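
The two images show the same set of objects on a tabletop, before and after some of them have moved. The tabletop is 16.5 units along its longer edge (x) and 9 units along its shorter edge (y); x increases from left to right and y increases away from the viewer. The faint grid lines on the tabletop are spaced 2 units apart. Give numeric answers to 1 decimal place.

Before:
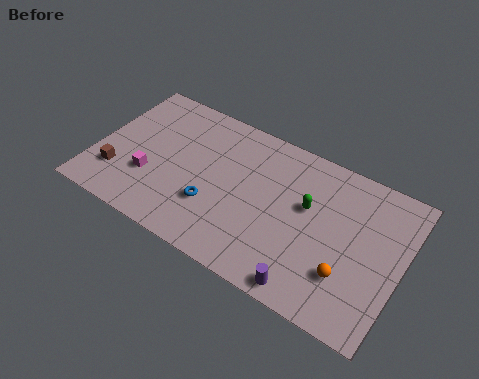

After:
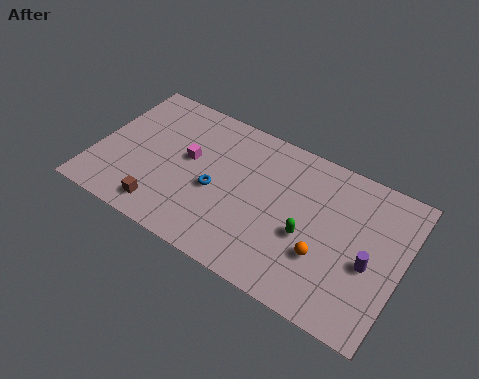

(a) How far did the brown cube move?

2.9

From (1.4, 2.4) to (4.1, 1.4), the brown cube covered √(2.7² + 1.0²) ≈ 2.9 units.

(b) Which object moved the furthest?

the purple cylinder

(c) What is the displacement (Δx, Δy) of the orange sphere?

(-1.3, 0.4)

From the two frames, the orange sphere sits at roughly (13.9, 2.6) before and (12.6, 3.0) after.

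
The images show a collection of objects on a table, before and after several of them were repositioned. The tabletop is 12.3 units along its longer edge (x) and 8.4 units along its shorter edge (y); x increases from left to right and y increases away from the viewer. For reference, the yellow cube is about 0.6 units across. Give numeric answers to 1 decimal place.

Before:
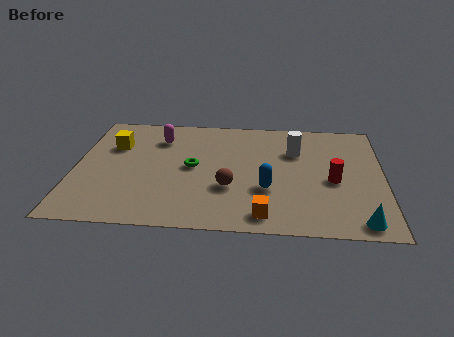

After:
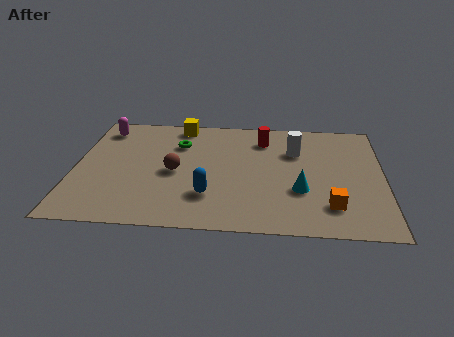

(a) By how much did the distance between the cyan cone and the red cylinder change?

+1.0

They were about 3.0 units apart before and 4.0 after — 1.0 units further apart.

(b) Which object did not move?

the white cylinder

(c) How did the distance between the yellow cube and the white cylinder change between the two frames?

-2.3

The distance was about 7.3 in the first image and 5.0 in the second, so they moved 2.3 units closer together.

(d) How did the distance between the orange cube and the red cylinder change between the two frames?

+1.7

Before: roughly 3.7 units apart; after: 5.4. That's 1.7 units further apart.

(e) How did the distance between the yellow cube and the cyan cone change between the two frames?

-4.2

The distance was about 10.9 in the first image and 6.7 in the second, so they moved 4.2 units closer together.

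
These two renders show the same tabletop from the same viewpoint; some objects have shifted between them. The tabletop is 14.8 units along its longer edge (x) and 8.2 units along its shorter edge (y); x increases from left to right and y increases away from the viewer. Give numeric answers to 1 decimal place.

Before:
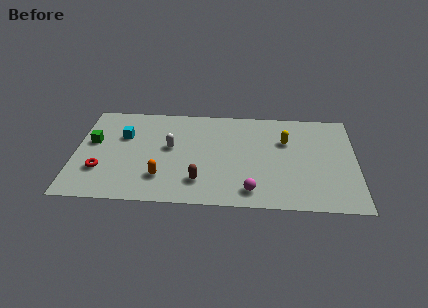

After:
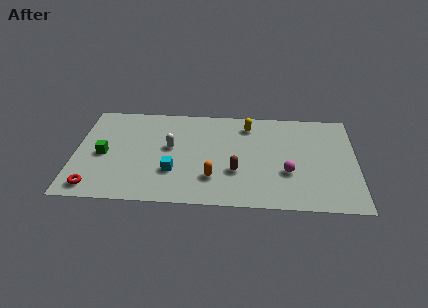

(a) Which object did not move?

the white capsule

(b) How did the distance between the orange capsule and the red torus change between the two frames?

+3.1

Before: roughly 3.2 units apart; after: 6.3. That's 3.1 units further apart.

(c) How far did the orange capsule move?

2.7

The orange capsule was near (4.6, 2.1) before and (7.3, 2.2) after, so it travelled √(2.7² + 0.1²) ≈ 2.7 units.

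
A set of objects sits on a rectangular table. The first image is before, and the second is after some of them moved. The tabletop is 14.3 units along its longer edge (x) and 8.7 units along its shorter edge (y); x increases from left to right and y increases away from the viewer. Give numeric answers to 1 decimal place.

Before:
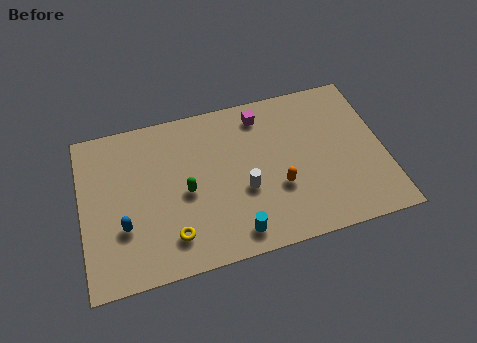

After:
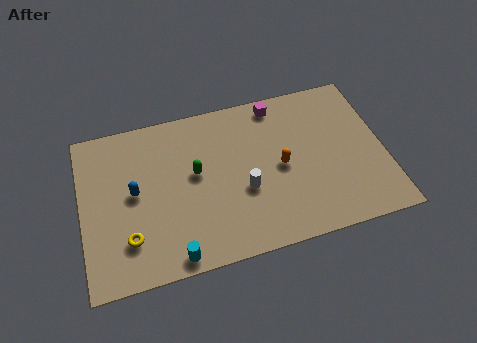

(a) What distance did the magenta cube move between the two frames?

0.9

From (8.7, 7.3) to (9.5, 7.7), the magenta cube covered √(0.8² + 0.4²) ≈ 0.9 units.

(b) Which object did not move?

the white cylinder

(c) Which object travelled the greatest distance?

the cyan cylinder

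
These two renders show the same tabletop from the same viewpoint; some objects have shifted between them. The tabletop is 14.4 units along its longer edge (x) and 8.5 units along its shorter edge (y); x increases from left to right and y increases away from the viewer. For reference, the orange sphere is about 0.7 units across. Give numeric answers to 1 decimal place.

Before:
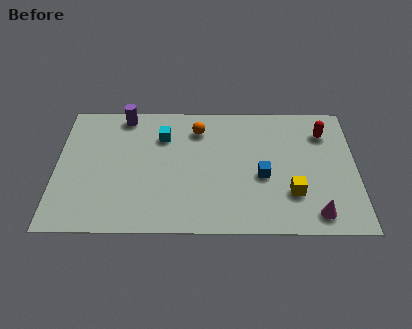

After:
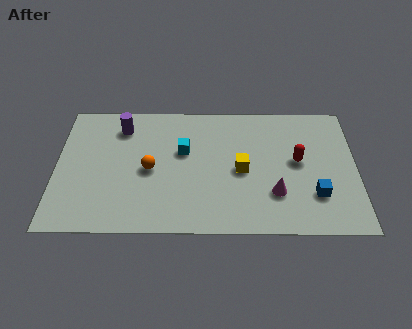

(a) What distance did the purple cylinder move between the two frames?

0.8

The purple cylinder moved from about (3.2, 7.6) to (3.1, 6.8), a distance of √(0.1² + 0.8²) ≈ 0.8.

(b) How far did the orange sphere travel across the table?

3.5

From (6.8, 6.7) to (4.5, 4.0), the orange sphere covered √(2.3² + 2.7²) ≈ 3.5 units.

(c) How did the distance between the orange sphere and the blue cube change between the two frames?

+3.7

The distance was about 4.4 in the first image and 8.1 in the second, so they moved 3.7 units further apart.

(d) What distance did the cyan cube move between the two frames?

1.4

The cyan cube was near (5.1, 6.2) before and (6.1, 5.2) after, so it travelled √(1.0² + 1.0²) ≈ 1.4 units.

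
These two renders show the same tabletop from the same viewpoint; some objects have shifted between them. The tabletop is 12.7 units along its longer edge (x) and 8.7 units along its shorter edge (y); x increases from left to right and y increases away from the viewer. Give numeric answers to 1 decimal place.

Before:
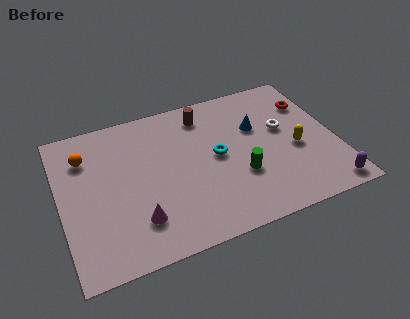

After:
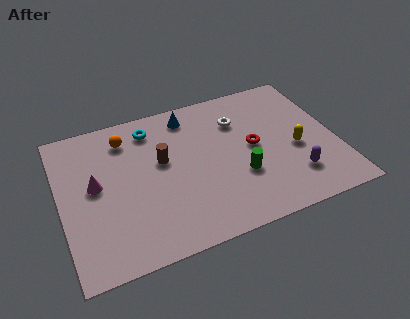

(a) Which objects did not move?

the green cylinder and the yellow capsule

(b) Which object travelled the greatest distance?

the cyan torus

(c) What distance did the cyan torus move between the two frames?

3.9

The cyan torus was near (7.2, 4.5) before and (4.4, 7.2) after, so it travelled √(2.8² + 2.7²) ≈ 3.9 units.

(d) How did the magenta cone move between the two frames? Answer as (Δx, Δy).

(-1.7, 2.6)

The magenta cone was at about (3.3, 2.1) and moved to about (1.6, 4.7).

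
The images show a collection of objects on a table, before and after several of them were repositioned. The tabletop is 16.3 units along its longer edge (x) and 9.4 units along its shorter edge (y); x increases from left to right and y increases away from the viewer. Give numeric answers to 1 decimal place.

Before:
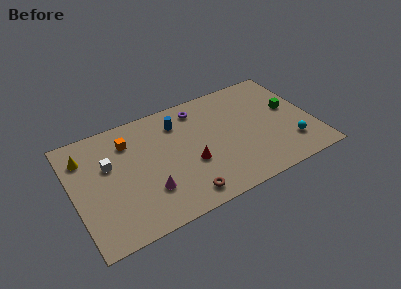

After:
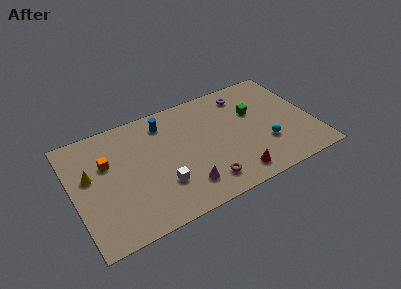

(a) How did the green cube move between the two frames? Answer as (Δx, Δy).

(-2.4, 0.7)

The green cube started near (14.9, 5.3) and ended near (12.5, 6.0).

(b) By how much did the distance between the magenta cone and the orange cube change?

+1.7

They were about 4.6 units apart before and 6.3 after — 1.7 units further apart.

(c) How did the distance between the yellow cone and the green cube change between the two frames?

-2.7

Before: roughly 14.0 units apart; after: 11.3. That's 2.7 units closer together.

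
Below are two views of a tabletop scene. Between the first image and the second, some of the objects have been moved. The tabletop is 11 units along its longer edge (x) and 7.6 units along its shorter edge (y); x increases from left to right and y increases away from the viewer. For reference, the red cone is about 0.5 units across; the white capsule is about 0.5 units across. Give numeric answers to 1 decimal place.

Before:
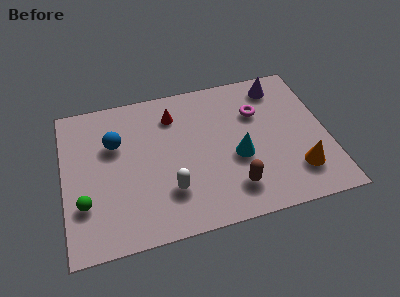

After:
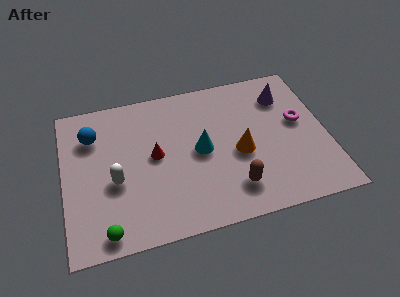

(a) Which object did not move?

the brown capsule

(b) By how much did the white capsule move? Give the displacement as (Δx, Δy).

(-2.2, 1.0)

From the two frames, the white capsule sits at roughly (4.3, 2.1) before and (2.1, 3.1) after.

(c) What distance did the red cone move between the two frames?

2.1

From (4.7, 5.9) to (3.8, 4.0), the red cone covered √(0.9² + 1.9²) ≈ 2.1 units.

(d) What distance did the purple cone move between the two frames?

0.6

From (9.2, 6.4) to (9.4, 5.8), the purple cone covered √(0.2² + 0.6²) ≈ 0.6 units.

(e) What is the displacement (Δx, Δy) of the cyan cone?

(-1.5, 0.7)

The cyan cone was at about (7.2, 3.1) and moved to about (5.7, 3.8).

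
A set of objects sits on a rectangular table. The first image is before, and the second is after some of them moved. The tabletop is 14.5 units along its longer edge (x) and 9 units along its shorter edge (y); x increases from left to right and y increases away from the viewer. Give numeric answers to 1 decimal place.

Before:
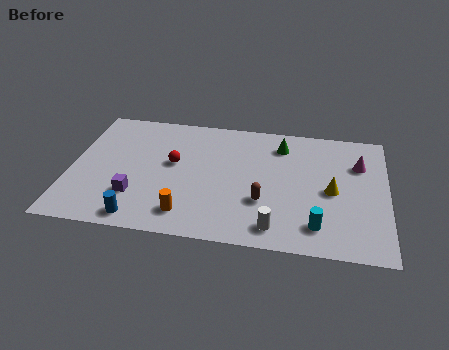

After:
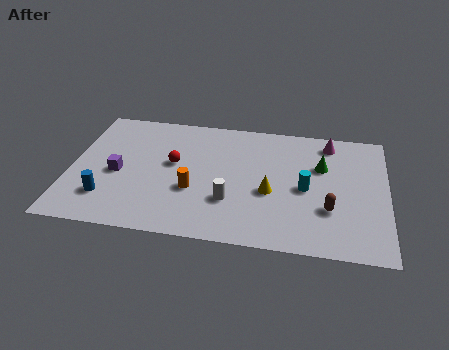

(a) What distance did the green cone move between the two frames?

2.3

The green cone moved from about (9.6, 7.2) to (11.5, 5.9), a distance of √(1.9² + 1.3²) ≈ 2.3.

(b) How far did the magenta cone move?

2.0

The magenta cone was near (13.2, 6.3) before and (11.8, 7.7) after, so it travelled √(1.4² + 1.4²) ≈ 2.0 units.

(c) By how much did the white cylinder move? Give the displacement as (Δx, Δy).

(-2.1, 1.5)

From the two frames, the white cylinder sits at roughly (9.5, 1.3) before and (7.4, 2.8) after.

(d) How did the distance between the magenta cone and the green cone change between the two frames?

-1.9

The distance was about 3.7 in the first image and 1.8 in the second, so they moved 1.9 units closer together.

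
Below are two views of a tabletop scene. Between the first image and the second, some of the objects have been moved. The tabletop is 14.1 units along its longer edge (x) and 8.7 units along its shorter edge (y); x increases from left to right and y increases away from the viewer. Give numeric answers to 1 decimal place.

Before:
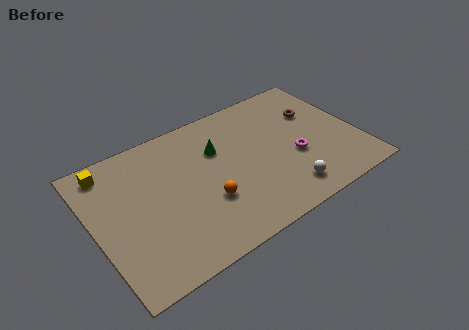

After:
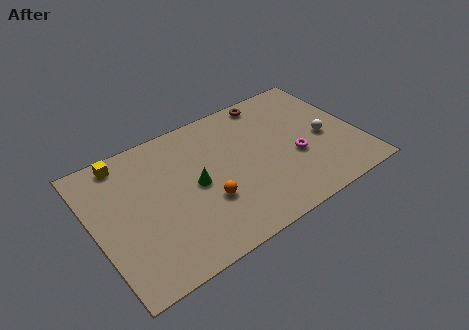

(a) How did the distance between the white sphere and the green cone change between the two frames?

+1.7

The distance was about 5.3 in the first image and 7.0 in the second, so they moved 1.7 units further apart.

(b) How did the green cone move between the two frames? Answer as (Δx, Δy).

(-1.5, -1.6)

The green cone started near (6.8, 5.9) and ended near (5.3, 4.3).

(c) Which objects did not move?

the orange sphere and the magenta torus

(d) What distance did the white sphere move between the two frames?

3.5

The white sphere was near (9.7, 1.5) before and (12.3, 3.9) after, so it travelled √(2.6² + 2.4²) ≈ 3.5 units.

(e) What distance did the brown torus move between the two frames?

3.0

From (12.2, 5.8) to (10.0, 7.8), the brown torus covered √(2.2² + 2.0²) ≈ 3.0 units.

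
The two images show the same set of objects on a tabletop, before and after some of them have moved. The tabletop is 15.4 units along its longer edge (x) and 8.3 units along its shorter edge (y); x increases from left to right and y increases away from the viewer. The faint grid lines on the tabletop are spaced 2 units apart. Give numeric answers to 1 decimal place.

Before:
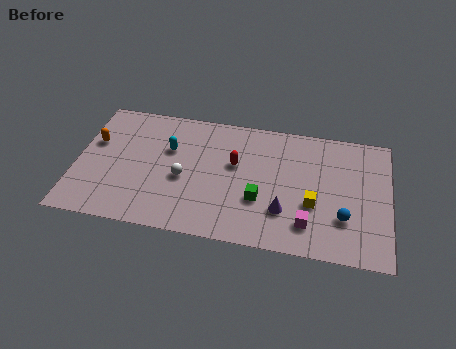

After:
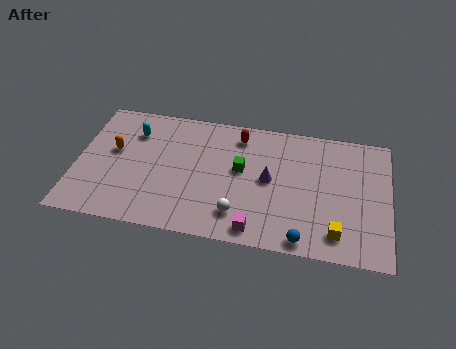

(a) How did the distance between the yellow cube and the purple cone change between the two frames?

+2.8

The distance was about 1.6 in the first image and 4.4 in the second, so they moved 2.8 units further apart.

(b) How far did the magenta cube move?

2.6

The magenta cube moved from about (11.5, 1.8) to (9.0, 1.0), a distance of √(2.5² + 0.8²) ≈ 2.6.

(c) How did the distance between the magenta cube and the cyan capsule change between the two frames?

+0.3

The distance was about 7.9 in the first image and 8.2 in the second, so they moved 0.3 units further apart.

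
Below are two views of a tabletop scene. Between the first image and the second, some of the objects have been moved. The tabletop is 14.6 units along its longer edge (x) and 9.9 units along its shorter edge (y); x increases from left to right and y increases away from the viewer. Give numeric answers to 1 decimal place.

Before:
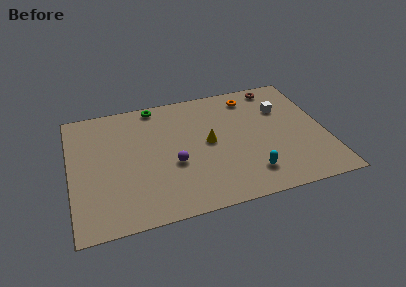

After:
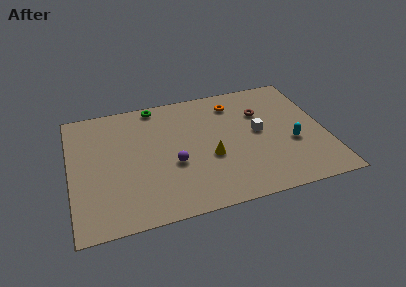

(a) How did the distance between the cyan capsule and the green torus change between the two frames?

+0.6

Before: roughly 8.5 units apart; after: 9.1. That's 0.6 units further apart.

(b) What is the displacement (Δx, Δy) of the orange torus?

(-1.0, -0.3)

The orange torus was at about (10.6, 8.3) and moved to about (9.6, 8.0).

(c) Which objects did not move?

the purple sphere and the green torus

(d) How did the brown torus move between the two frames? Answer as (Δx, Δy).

(-1.1, -2.0)

The brown torus started near (12.2, 8.8) and ended near (11.1, 6.8).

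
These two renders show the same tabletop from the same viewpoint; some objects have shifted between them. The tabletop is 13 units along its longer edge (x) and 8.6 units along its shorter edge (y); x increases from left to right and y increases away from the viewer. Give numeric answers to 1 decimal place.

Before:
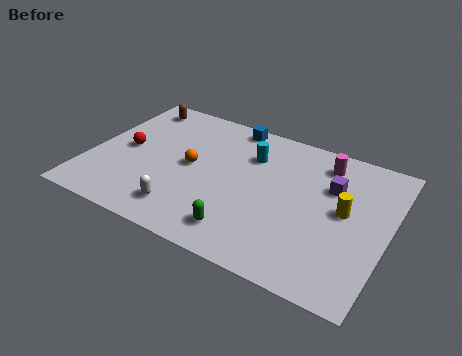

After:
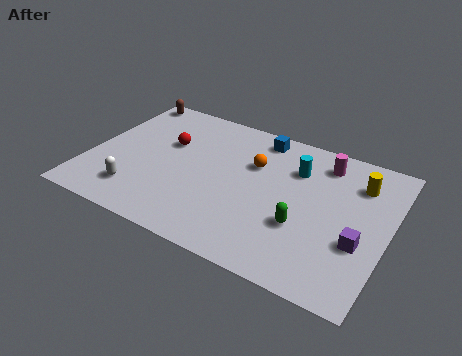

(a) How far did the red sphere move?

2.0

From (1.5, 4.3) to (3.2, 5.4), the red sphere covered √(1.7² + 1.1²) ≈ 2.0 units.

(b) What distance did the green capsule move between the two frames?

2.8

From (7.1, 1.5) to (9.5, 3.0), the green capsule covered √(2.4² + 1.5²) ≈ 2.8 units.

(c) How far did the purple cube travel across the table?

3.1

The purple cube moved from about (10.4, 5.8) to (11.9, 3.1), a distance of √(1.5² + 2.7²) ≈ 3.1.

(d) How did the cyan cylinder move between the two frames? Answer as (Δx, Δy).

(2.0, 0.0)

The cyan cylinder started near (6.8, 6.2) and ended near (8.8, 6.2).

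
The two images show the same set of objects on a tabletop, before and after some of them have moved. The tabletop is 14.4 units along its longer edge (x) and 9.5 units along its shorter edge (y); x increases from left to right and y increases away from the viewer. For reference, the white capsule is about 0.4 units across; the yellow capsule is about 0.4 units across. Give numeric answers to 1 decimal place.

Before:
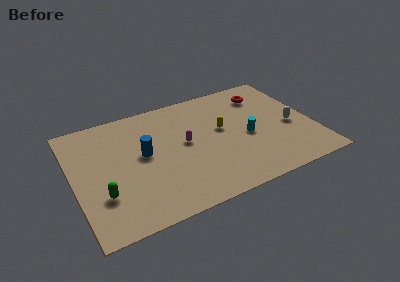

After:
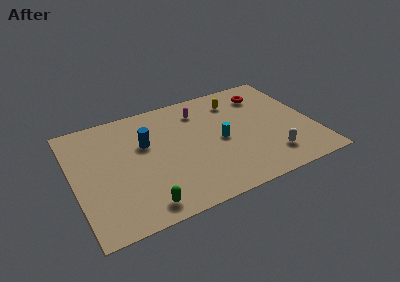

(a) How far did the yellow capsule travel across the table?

2.4

The yellow capsule was near (9.0, 5.4) before and (10.1, 7.5) after, so it travelled √(1.1² + 2.1²) ≈ 2.4 units.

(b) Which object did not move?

the red torus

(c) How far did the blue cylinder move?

0.8

The blue cylinder was near (4.2, 5.2) before and (4.4, 6.0) after, so it travelled √(0.2² + 0.8²) ≈ 0.8 units.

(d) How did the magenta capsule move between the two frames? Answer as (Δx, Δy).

(1.2, 2.4)

The magenta capsule started near (6.7, 5.1) and ended near (7.9, 7.5).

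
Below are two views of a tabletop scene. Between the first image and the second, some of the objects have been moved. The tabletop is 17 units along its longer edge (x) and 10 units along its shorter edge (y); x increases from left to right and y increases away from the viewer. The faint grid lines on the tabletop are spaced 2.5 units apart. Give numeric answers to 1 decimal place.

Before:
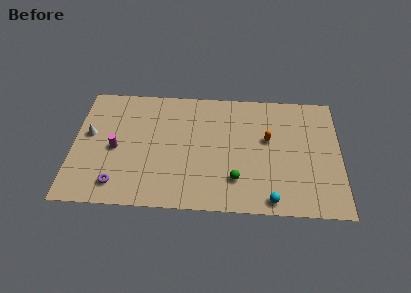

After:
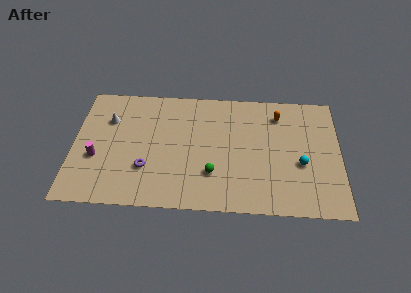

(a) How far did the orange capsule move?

2.2

The orange capsule moved from about (12.4, 5.9) to (13.1, 8.0), a distance of √(0.7² + 2.1²) ≈ 2.2.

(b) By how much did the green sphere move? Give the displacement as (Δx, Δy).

(-1.5, 0.4)

The green sphere started near (10.4, 2.5) and ended near (8.9, 2.9).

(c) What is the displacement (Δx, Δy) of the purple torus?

(1.8, 1.4)

From the two frames, the purple torus sits at roughly (2.9, 1.7) before and (4.7, 3.1) after.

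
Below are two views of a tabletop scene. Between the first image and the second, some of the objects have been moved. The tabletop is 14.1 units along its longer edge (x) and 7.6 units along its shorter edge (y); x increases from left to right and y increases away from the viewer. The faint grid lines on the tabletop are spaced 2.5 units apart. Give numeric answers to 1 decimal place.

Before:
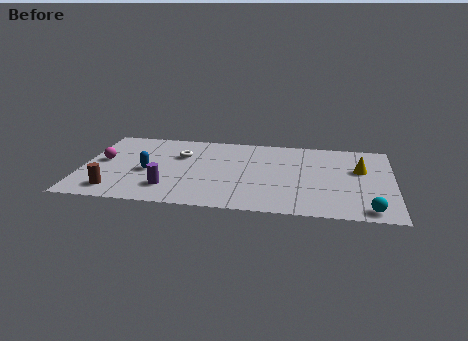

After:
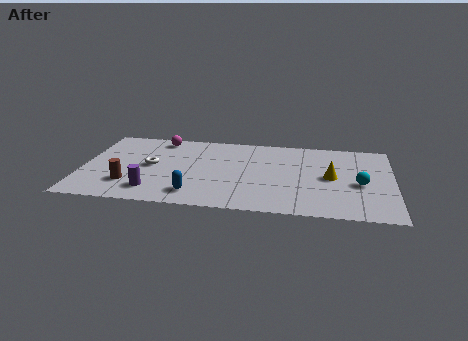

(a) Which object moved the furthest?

the magenta sphere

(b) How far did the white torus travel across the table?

1.8

The white torus moved from about (4.4, 5.1) to (3.1, 3.9), a distance of √(1.3² + 1.2²) ≈ 1.8.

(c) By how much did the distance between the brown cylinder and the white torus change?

-2.6

The distance was about 4.7 in the first image and 2.1 in the second, so they moved 2.6 units closer together.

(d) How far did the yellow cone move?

1.6

The yellow cone was near (12.6, 4.7) before and (11.3, 3.8) after, so it travelled √(1.3² + 0.9²) ≈ 1.6 units.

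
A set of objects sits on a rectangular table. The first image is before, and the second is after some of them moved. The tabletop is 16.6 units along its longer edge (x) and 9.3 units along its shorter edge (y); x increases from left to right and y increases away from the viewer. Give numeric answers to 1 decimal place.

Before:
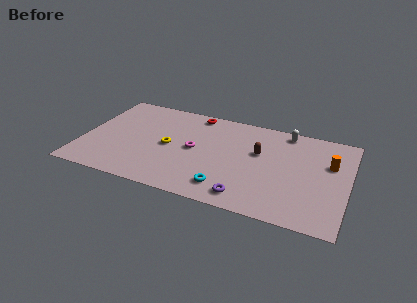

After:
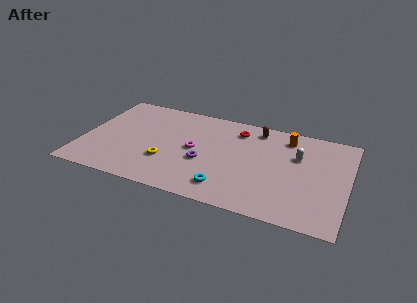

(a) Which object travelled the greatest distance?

the purple torus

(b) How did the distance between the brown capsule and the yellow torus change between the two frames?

+1.6

Before: roughly 5.7 units apart; after: 7.3. That's 1.6 units further apart.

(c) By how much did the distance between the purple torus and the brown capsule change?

+0.8

Before: roughly 4.4 units apart; after: 5.2. That's 0.8 units further apart.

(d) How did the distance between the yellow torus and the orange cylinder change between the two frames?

-1.5

The distance was about 10.1 in the first image and 8.6 in the second, so they moved 1.5 units closer together.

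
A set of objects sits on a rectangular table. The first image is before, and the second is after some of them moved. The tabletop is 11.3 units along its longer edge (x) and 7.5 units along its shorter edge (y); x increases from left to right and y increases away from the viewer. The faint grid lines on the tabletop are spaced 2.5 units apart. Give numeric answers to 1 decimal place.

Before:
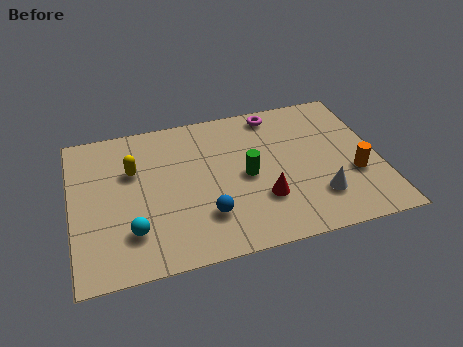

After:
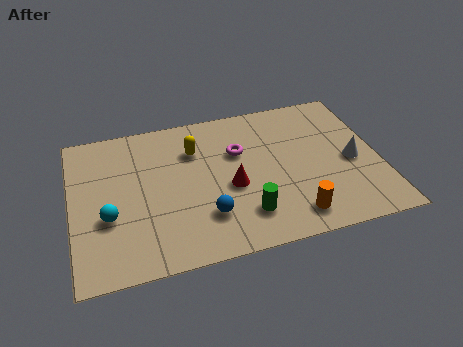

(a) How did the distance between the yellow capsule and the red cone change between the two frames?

-2.8

The distance was about 5.3 in the first image and 2.5 in the second, so they moved 2.8 units closer together.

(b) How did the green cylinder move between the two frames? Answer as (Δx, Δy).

(-0.2, -1.9)

From the two frames, the green cylinder sits at roughly (6.4, 3.6) before and (6.2, 1.7) after.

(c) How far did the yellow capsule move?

2.4

From (2.3, 4.9) to (4.6, 5.4), the yellow capsule covered √(2.3² + 0.5²) ≈ 2.4 units.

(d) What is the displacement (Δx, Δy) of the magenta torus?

(-1.5, -1.7)

The magenta torus started near (7.7, 6.6) and ended near (6.2, 4.9).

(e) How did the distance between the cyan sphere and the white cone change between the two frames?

+2.2

The distance was about 6.8 in the first image and 9.0 in the second, so they moved 2.2 units further apart.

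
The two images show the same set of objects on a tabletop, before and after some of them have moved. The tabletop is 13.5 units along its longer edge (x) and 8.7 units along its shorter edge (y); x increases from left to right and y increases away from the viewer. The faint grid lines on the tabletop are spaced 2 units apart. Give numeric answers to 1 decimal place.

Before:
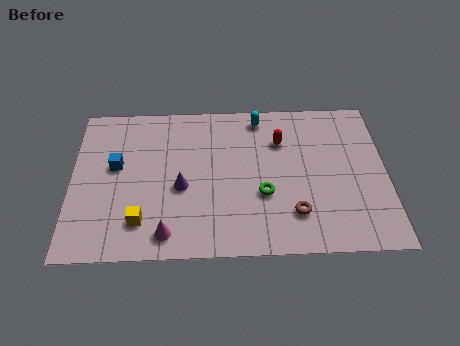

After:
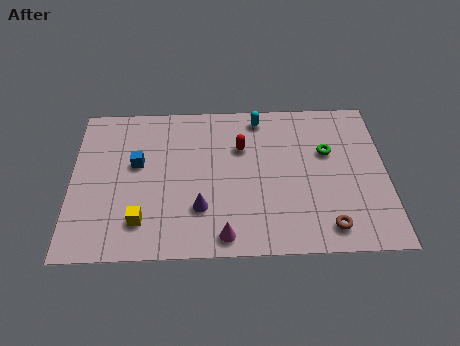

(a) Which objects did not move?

the yellow cube and the cyan capsule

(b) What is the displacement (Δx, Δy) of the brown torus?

(1.4, -0.8)

The brown torus was at about (9.5, 2.1) and moved to about (10.9, 1.3).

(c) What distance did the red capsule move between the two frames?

1.7

From (9.0, 6.2) to (7.3, 5.9), the red capsule covered √(1.7² + 0.3²) ≈ 1.7 units.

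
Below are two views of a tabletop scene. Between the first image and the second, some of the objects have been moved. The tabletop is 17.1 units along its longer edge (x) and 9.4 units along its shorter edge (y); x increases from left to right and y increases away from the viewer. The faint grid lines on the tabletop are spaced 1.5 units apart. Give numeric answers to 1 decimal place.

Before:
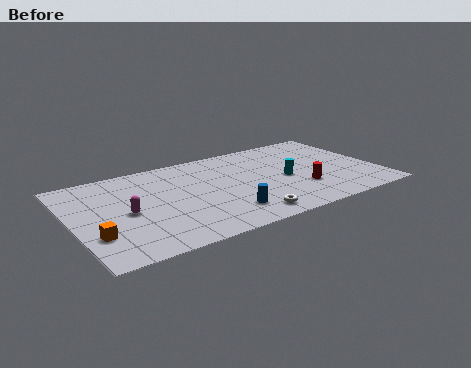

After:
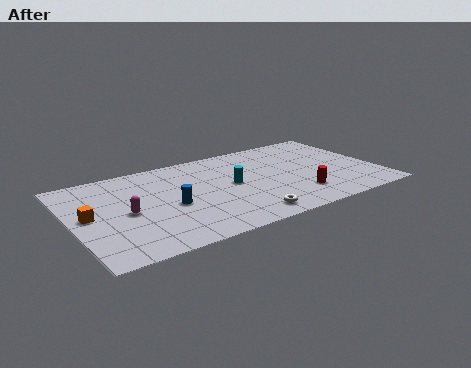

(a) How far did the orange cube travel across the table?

2.1

The orange cube was near (1.0, 2.8) before and (0.9, 4.9) after, so it travelled √(0.1² + 2.1²) ≈ 2.1 units.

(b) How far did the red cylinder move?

0.7

The red cylinder moved from about (12.6, 2.9) to (12.3, 2.3), a distance of √(0.3² + 0.6²) ≈ 0.7.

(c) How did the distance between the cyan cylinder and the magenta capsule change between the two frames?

-3.0

The distance was about 9.0 in the first image and 6.0 in the second, so they moved 3.0 units closer together.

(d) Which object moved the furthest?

the blue cylinder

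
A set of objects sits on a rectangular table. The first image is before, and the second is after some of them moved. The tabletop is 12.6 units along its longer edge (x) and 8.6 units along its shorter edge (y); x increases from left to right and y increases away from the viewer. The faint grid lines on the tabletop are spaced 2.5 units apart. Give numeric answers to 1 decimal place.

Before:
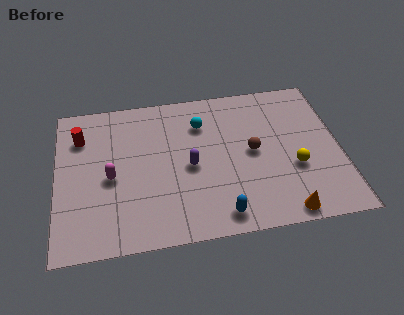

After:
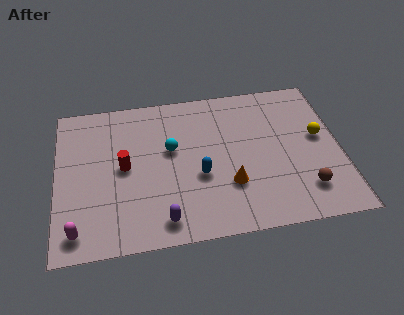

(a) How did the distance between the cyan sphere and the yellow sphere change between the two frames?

+1.5

The distance was about 5.1 in the first image and 6.6 in the second, so they moved 1.5 units further apart.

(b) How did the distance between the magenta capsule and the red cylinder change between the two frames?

+1.0

They were about 2.8 units apart before and 3.8 after — 1.0 units further apart.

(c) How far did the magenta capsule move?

3.1

From (2.4, 3.9) to (0.9, 1.2), the magenta capsule covered √(1.5² + 2.7²) ≈ 3.1 units.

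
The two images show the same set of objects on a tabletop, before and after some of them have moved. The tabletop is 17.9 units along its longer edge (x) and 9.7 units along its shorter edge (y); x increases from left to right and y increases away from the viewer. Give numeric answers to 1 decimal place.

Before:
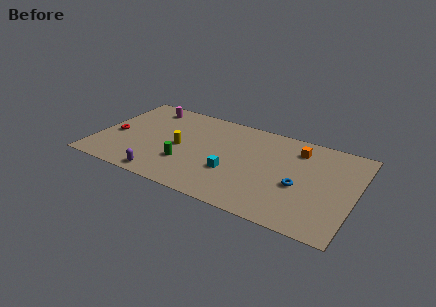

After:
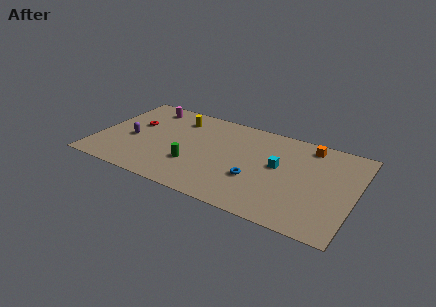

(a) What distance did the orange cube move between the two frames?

1.0

From (13.7, 7.7) to (14.4, 8.4), the orange cube covered √(0.7² + 0.7²) ≈ 1.0 units.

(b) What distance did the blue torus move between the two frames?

3.1

From (14.2, 4.0) to (11.2, 3.4), the blue torus covered √(3.0² + 0.6²) ≈ 3.1 units.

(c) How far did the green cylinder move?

0.5

From (6.4, 3.0) to (6.9, 3.1), the green cylinder covered √(0.5² + 0.1²) ≈ 0.5 units.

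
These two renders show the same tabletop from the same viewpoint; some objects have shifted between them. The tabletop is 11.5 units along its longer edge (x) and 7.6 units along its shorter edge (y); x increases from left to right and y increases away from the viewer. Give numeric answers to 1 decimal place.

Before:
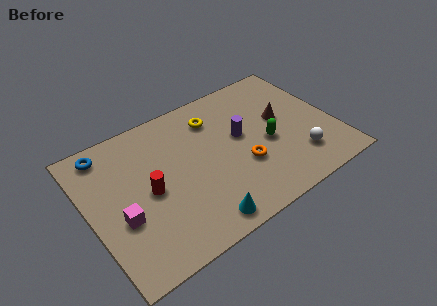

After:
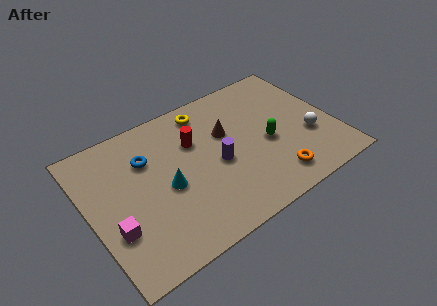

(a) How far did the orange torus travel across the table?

1.8

From (7.0, 2.7) to (8.2, 1.3), the orange torus covered √(1.2² + 1.4²) ≈ 1.8 units.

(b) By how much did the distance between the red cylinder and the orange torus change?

+0.5

The distance was about 4.4 in the first image and 4.9 in the second, so they moved 0.5 units further apart.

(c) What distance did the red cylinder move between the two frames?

2.8

The red cylinder was near (2.7, 3.6) before and (5.1, 5.1) after, so it travelled √(2.4² + 1.5²) ≈ 2.8 units.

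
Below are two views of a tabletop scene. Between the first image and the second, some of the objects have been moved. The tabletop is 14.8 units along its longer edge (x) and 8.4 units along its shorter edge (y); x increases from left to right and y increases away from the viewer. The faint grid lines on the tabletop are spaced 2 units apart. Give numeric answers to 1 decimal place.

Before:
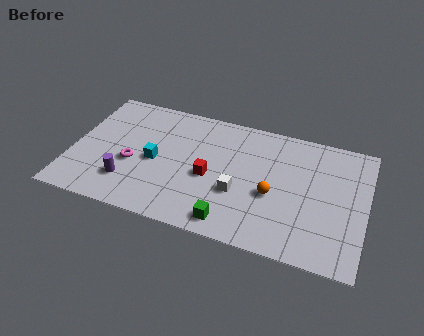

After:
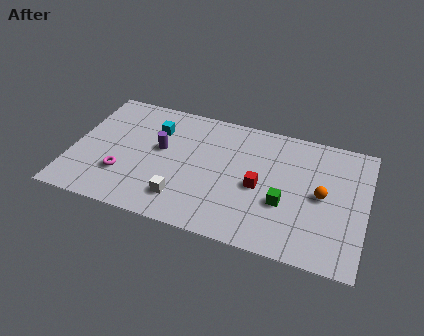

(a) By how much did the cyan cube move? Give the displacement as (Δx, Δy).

(-0.2, 2.2)

The cyan cube started near (4.2, 3.9) and ended near (4.0, 6.1).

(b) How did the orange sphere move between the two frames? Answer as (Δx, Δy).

(2.4, 0.7)

The orange sphere was at about (10.2, 3.5) and moved to about (12.6, 4.2).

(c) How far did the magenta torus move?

1.0

The magenta torus was near (3.1, 3.4) before and (2.7, 2.5) after, so it travelled √(0.4² + 0.9²) ≈ 1.0 units.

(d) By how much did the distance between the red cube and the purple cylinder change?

+0.9

Before: roughly 4.3 units apart; after: 5.2. That's 0.9 units further apart.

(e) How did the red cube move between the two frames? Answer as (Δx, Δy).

(2.5, 0.1)

The red cube started near (7.0, 3.7) and ended near (9.5, 3.8).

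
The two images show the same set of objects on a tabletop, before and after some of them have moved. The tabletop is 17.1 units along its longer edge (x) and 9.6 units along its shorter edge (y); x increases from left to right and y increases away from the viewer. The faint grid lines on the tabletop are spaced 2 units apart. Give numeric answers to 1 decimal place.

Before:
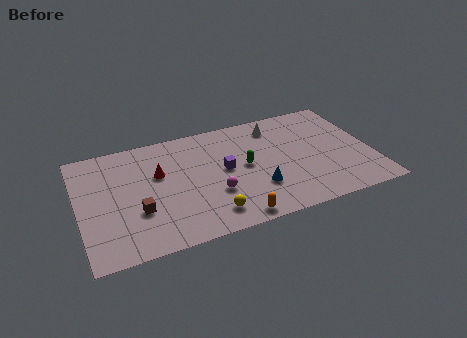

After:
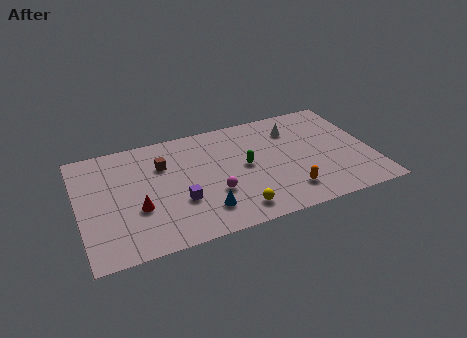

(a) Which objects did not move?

the green capsule and the magenta sphere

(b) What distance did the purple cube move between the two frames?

3.3

The purple cube moved from about (8.5, 5.1) to (5.7, 3.3), a distance of √(2.8² + 1.8²) ≈ 3.3.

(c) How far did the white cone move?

1.2

The white cone moved from about (11.8, 7.9) to (12.8, 7.3), a distance of √(1.0² + 0.6²) ≈ 1.2.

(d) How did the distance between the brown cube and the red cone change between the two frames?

+0.6

They were about 3.0 units apart before and 3.6 after — 0.6 units further apart.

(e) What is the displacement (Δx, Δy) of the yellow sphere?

(1.5, -0.2)

From the two frames, the yellow sphere sits at roughly (7.3, 1.7) before and (8.8, 1.5) after.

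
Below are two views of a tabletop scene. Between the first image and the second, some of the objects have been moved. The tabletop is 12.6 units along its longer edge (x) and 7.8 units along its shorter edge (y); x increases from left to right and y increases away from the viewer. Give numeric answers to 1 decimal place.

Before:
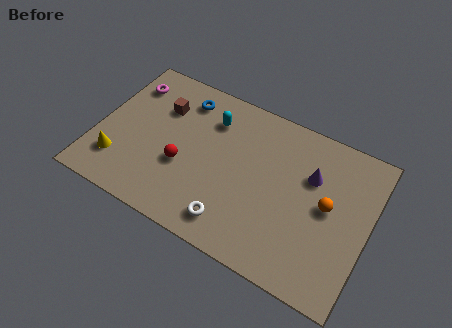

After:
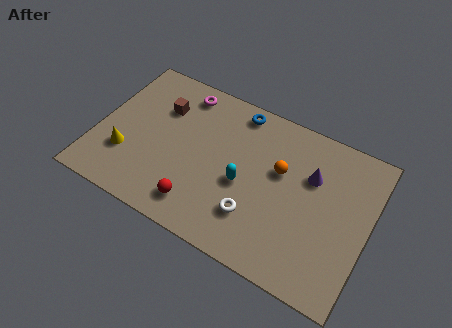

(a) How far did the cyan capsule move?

3.1

The cyan capsule moved from about (5.0, 5.9) to (6.9, 3.4), a distance of √(1.9² + 2.5²) ≈ 3.1.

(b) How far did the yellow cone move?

0.6

From (1.2, 1.9) to (1.5, 2.4), the yellow cone covered √(0.3² + 0.5²) ≈ 0.6 units.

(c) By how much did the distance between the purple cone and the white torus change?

-1.2

The distance was about 5.0 in the first image and 3.8 in the second, so they moved 1.2 units closer together.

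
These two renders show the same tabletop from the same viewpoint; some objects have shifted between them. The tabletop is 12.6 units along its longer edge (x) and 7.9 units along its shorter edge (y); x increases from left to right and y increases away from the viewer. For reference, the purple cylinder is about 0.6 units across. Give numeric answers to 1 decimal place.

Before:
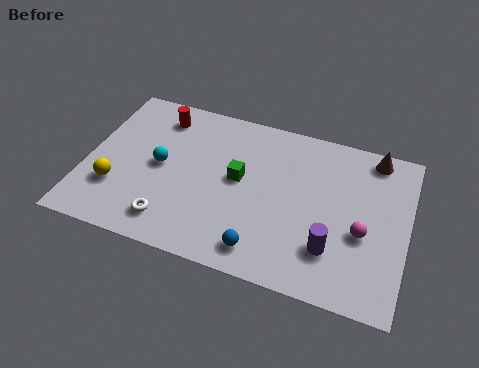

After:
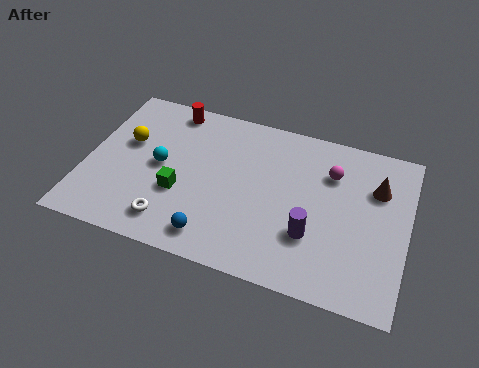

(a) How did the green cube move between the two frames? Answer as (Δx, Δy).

(-2.2, -1.4)

From the two frames, the green cube sits at roughly (6.0, 4.3) before and (3.8, 2.9) after.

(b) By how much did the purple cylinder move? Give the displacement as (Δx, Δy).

(-0.8, 0.4)

From the two frames, the purple cylinder sits at roughly (9.8, 2.1) before and (9.0, 2.5) after.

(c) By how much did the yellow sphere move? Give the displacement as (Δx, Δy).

(0.2, 2.4)

The yellow sphere started near (1.3, 2.4) and ended near (1.5, 4.8).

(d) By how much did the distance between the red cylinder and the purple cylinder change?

-0.9

Before: roughly 8.4 units apart; after: 7.5. That's 0.9 units closer together.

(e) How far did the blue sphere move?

1.9

The blue sphere was near (7.2, 1.2) before and (5.3, 1.2) after, so it travelled √(1.9² + 0.0²) ≈ 1.9 units.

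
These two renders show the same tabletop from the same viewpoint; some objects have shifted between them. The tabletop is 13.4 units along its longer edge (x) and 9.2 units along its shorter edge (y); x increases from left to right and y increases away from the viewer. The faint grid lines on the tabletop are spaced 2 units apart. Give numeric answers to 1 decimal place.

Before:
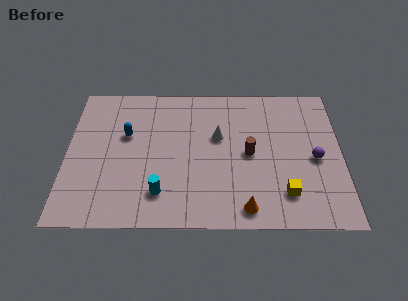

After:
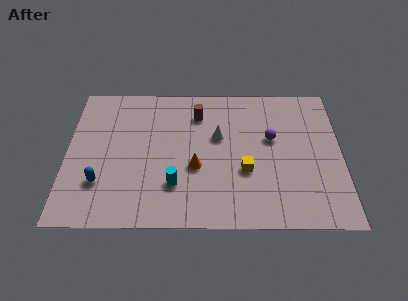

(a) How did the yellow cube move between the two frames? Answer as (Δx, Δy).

(-1.9, 1.4)

The yellow cube was at about (10.6, 2.0) and moved to about (8.7, 3.4).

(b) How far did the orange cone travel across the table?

3.5

From (8.7, 1.1) to (6.3, 3.6), the orange cone covered √(2.4² + 2.5²) ≈ 3.5 units.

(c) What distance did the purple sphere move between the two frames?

2.5

From (12.1, 4.2) to (10.0, 5.5), the purple sphere covered √(2.1² + 1.3²) ≈ 2.5 units.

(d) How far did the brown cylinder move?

3.6

The brown cylinder moved from about (8.9, 4.5) to (6.4, 7.1), a distance of √(2.5² + 2.6²) ≈ 3.6.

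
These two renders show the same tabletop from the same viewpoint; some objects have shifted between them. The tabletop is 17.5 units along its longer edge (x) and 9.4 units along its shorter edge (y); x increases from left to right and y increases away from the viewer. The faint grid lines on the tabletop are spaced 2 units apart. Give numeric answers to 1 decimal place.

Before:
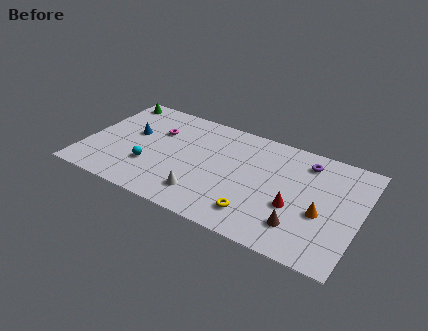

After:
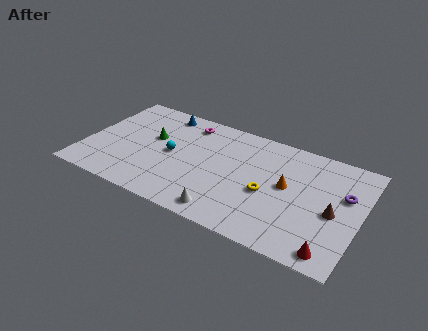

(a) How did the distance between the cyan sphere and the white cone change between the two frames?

+1.6

The distance was about 3.7 in the first image and 5.3 in the second, so they moved 1.6 units further apart.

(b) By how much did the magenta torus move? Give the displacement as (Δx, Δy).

(1.8, 1.5)

The magenta torus started near (4.3, 6.4) and ended near (6.1, 7.9).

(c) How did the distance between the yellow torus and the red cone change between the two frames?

+2.4

The distance was about 2.8 in the first image and 5.2 in the second, so they moved 2.4 units further apart.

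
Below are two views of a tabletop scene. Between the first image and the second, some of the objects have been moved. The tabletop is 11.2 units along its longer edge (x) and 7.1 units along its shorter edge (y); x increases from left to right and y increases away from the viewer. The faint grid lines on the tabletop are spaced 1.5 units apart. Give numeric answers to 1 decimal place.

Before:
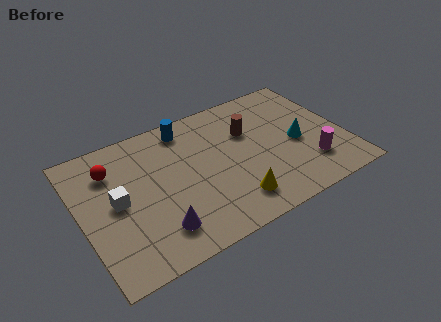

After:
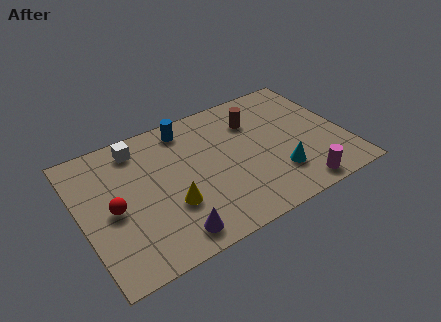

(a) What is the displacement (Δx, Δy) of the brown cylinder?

(0.3, 0.5)

The brown cylinder started near (7.3, 4.7) and ended near (7.6, 5.2).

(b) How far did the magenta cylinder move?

1.2

From (9.5, 1.8) to (8.8, 0.8), the magenta cylinder covered √(0.7² + 1.0²) ≈ 1.2 units.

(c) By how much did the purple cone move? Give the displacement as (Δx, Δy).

(0.5, -0.5)

The purple cone was at about (2.9, 1.5) and moved to about (3.4, 1.0).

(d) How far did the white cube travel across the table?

2.7

The white cube moved from about (1.5, 3.6) to (2.7, 6.0), a distance of √(1.2² + 2.4²) ≈ 2.7.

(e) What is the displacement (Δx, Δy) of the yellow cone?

(-2.5, 1.0)

From the two frames, the yellow cone sits at roughly (6.1, 1.4) before and (3.6, 2.4) after.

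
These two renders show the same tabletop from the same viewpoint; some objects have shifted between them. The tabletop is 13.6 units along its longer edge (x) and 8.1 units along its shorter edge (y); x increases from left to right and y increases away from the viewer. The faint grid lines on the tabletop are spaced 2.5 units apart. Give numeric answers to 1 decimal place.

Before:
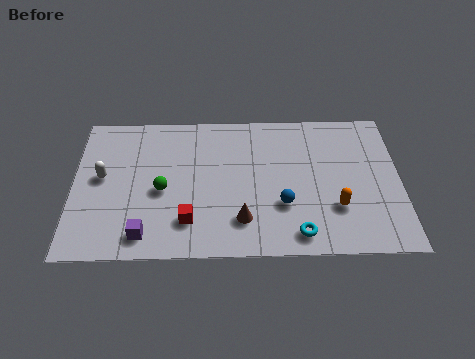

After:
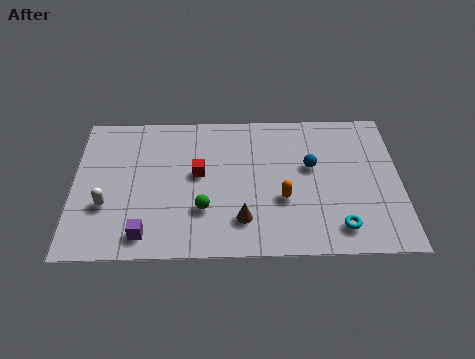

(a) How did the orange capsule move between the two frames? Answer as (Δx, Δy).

(-2.2, 0.5)

The orange capsule started near (10.9, 2.5) and ended near (8.7, 3.0).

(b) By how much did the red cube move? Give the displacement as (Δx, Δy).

(0.4, 2.6)

The red cube was at about (4.8, 1.9) and moved to about (5.2, 4.5).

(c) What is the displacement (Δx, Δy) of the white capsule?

(0.2, -1.6)

From the two frames, the white capsule sits at roughly (1.2, 4.4) before and (1.4, 2.8) after.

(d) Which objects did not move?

the purple cube and the brown cone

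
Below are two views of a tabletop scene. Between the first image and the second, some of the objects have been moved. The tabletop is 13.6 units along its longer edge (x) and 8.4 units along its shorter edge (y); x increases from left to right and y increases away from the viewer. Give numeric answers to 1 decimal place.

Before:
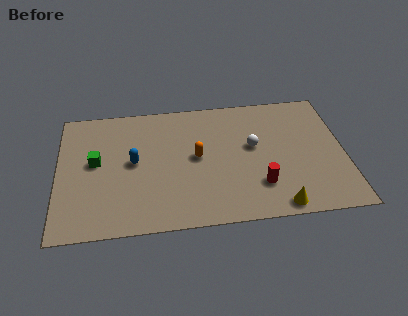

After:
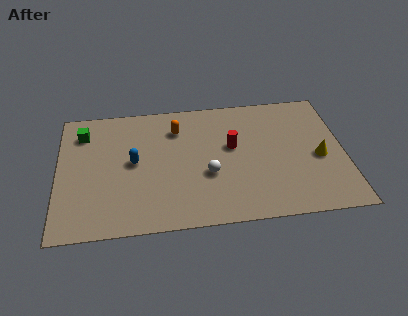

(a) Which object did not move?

the blue capsule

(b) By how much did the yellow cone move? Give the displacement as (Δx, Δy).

(2.1, 2.9)

From the two frames, the yellow cone sits at roughly (10.3, 0.8) before and (12.4, 3.7) after.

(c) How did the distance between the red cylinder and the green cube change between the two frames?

-0.8

The distance was about 8.1 in the first image and 7.3 in the second, so they moved 0.8 units closer together.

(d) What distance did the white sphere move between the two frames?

2.7

The white sphere moved from about (9.3, 4.8) to (7.1, 3.2), a distance of √(2.2² + 1.6²) ≈ 2.7.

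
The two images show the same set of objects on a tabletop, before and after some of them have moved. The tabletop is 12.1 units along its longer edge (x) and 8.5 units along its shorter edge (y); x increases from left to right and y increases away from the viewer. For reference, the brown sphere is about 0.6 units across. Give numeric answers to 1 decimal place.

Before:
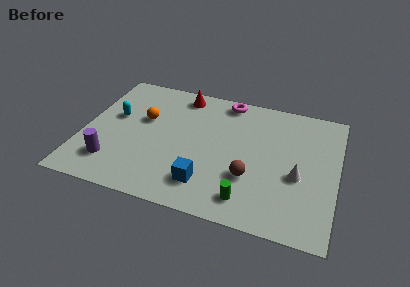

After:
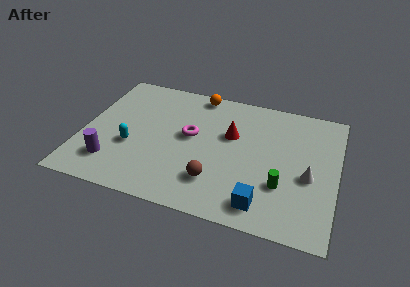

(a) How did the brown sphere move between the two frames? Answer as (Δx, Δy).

(-1.6, -0.7)

The brown sphere started near (8.1, 2.8) and ended near (6.5, 2.1).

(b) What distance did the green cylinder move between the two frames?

2.0

From (8.1, 1.4) to (9.6, 2.7), the green cylinder covered √(1.5² + 1.3²) ≈ 2.0 units.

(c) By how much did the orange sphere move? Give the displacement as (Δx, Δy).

(2.4, 2.5)

The orange sphere started near (2.8, 5.2) and ended near (5.2, 7.7).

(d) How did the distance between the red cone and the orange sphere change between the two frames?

+0.3

They were about 2.7 units apart before and 3.0 after — 0.3 units further apart.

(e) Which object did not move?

the purple cylinder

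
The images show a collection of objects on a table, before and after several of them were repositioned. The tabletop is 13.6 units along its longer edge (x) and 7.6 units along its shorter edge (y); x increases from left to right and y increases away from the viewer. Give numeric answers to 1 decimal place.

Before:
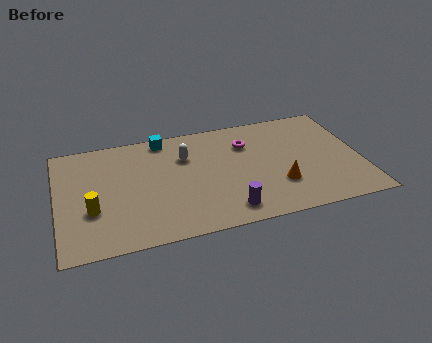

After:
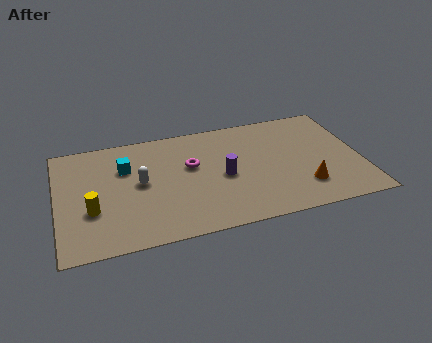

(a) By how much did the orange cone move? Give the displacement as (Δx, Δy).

(1.1, -0.4)

The orange cone started near (9.8, 2.3) and ended near (10.9, 1.9).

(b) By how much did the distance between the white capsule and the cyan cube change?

-0.4

They were about 1.7 units apart before and 1.3 after — 0.4 units closer together.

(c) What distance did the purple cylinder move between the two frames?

2.3

The purple cylinder was near (7.4, 1.2) before and (7.4, 3.5) after, so it travelled √(0.0² + 2.3²) ≈ 2.3 units.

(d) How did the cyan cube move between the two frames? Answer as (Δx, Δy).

(-1.8, -1.6)

From the two frames, the cyan cube sits at roughly (4.9, 6.8) before and (3.1, 5.2) after.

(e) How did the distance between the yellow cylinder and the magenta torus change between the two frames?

-2.7

The distance was about 7.6 in the first image and 4.9 in the second, so they moved 2.7 units closer together.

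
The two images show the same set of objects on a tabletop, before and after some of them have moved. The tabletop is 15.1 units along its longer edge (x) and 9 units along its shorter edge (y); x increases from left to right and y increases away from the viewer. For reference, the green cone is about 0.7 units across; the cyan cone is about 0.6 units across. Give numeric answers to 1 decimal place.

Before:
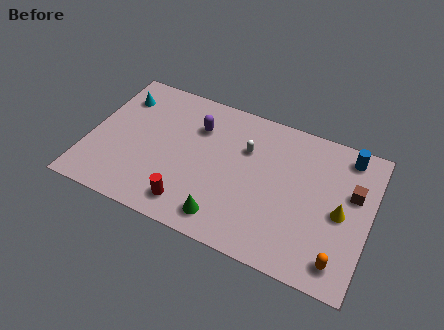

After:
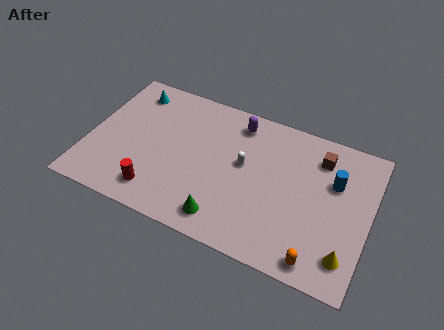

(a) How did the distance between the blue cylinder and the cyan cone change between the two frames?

-1.0

The distance was about 12.3 in the first image and 11.3 in the second, so they moved 1.0 units closer together.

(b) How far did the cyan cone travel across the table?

0.8

The cyan cone was near (1.3, 6.9) before and (1.9, 7.5) after, so it travelled √(0.6² + 0.6²) ≈ 0.8 units.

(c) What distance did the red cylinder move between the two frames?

1.8

From (5.8, 1.5) to (4.0, 1.6), the red cylinder covered √(1.8² + 0.1²) ≈ 1.8 units.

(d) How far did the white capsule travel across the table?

1.0

From (8.3, 6.1) to (8.3, 5.1), the white capsule covered √(0.0² + 1.0²) ≈ 1.0 units.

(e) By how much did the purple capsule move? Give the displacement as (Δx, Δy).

(2.1, 1.1)

The purple capsule started near (5.6, 6.5) and ended near (7.7, 7.6).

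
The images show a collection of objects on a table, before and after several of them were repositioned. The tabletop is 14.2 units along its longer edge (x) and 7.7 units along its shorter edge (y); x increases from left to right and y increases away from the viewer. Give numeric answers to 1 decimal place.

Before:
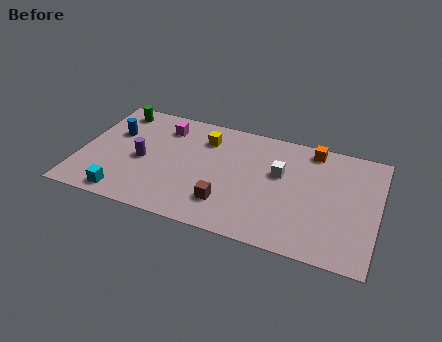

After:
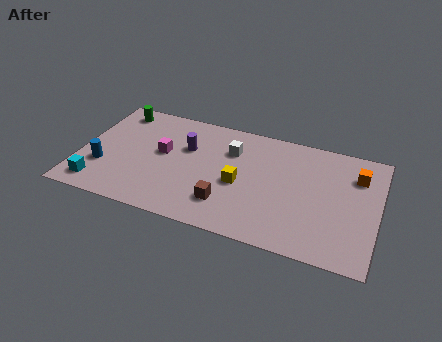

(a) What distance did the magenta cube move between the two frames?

1.8

From (3.8, 6.1) to (3.9, 4.3), the magenta cube covered √(0.1² + 1.8²) ≈ 1.8 units.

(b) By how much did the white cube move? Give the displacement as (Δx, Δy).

(-2.4, 0.8)

The white cube was at about (9.5, 4.7) and moved to about (7.1, 5.5).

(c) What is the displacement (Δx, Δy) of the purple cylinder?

(2.0, 1.5)

The purple cylinder started near (3.0, 3.5) and ended near (5.0, 5.0).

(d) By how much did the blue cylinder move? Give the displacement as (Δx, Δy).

(-0.3, -2.5)

The blue cylinder was at about (1.5, 5.0) and moved to about (1.2, 2.5).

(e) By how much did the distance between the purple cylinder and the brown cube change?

-0.7

They were about 4.5 units apart before and 3.8 after — 0.7 units closer together.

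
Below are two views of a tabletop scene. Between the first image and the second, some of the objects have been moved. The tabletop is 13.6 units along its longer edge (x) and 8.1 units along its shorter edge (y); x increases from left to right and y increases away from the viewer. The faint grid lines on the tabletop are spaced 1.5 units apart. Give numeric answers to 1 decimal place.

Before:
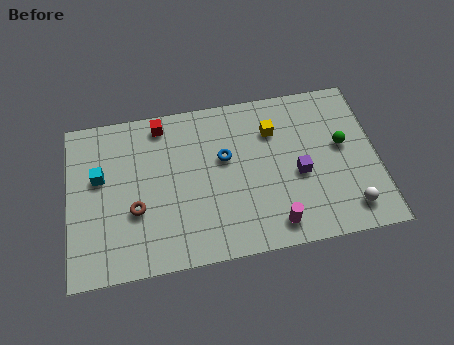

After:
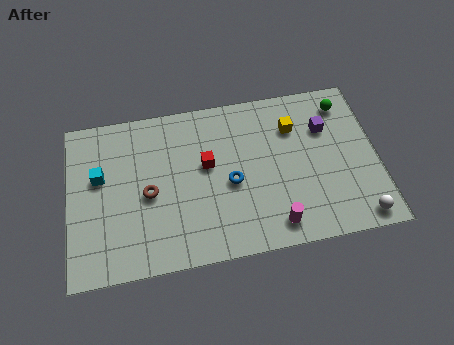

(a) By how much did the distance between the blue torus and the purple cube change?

+1.2

Before: roughly 3.5 units apart; after: 4.7. That's 1.2 units further apart.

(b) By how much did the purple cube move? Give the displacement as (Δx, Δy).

(1.3, 2.1)

The purple cube was at about (10.1, 3.5) and moved to about (11.4, 5.6).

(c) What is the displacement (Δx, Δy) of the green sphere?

(0.2, 2.1)

The green sphere was at about (12.1, 4.6) and moved to about (12.3, 6.7).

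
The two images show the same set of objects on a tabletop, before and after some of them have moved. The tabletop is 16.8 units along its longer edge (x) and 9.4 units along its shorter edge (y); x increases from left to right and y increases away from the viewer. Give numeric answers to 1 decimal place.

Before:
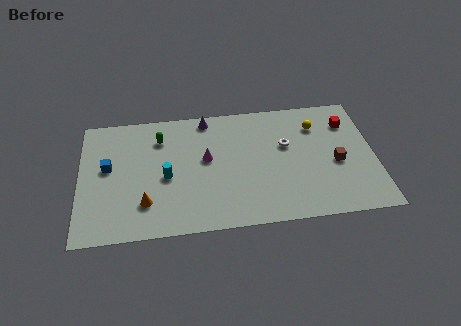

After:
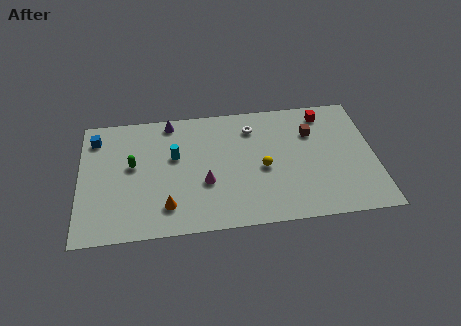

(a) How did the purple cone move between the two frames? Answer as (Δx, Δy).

(-2.1, 0.0)

The purple cone was at about (7.3, 8.4) and moved to about (5.2, 8.4).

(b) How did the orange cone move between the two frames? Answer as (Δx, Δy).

(1.2, -0.4)

The orange cone was at about (3.7, 2.4) and moved to about (4.9, 2.0).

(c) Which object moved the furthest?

the yellow sphere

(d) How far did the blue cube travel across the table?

2.4

From (1.6, 5.3) to (0.9, 7.6), the blue cube covered √(0.7² + 2.3²) ≈ 2.4 units.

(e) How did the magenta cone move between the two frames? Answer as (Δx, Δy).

(-0.1, -1.8)

From the two frames, the magenta cone sits at roughly (7.2, 5.3) before and (7.1, 3.5) after.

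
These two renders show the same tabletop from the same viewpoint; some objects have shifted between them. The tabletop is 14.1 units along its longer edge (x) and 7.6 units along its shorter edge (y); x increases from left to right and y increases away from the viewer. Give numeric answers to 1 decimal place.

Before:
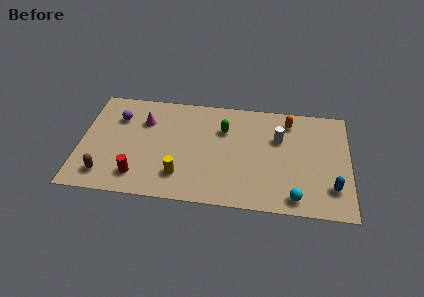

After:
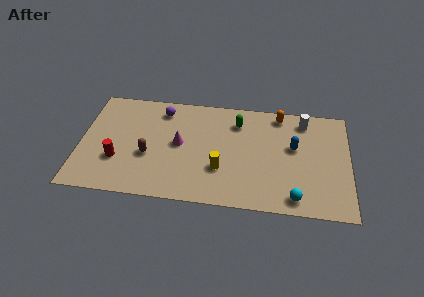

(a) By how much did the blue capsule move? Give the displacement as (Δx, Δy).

(-2.0, 2.6)

The blue capsule was at about (13.2, 1.9) and moved to about (11.2, 4.5).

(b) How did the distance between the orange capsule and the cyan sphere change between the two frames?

+0.5

Before: roughly 5.3 units apart; after: 5.8. That's 0.5 units further apart.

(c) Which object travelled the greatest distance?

the blue capsule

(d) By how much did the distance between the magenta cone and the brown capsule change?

-2.5

They were about 4.4 units apart before and 1.9 after — 2.5 units closer together.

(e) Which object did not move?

the cyan sphere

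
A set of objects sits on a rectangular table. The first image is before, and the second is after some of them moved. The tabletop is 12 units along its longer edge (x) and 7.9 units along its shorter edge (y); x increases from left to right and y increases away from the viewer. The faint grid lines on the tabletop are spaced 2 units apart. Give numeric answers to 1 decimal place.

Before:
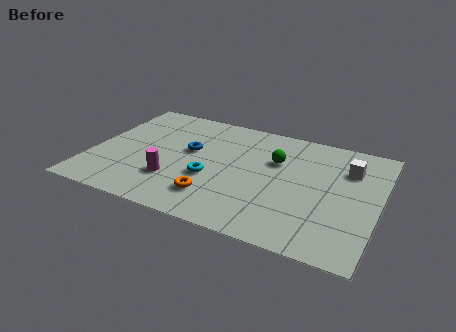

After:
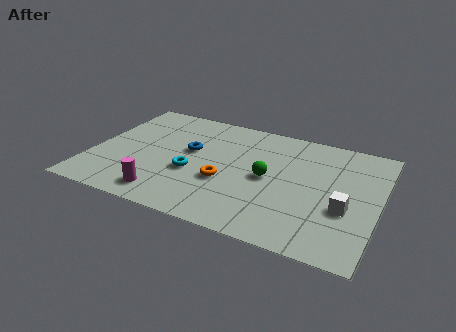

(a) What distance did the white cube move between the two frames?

2.7

The white cube was near (10.6, 5.7) before and (10.7, 3.0) after, so it travelled √(0.1² + 2.7²) ≈ 2.7 units.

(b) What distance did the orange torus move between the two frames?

1.2

From (5.4, 1.8) to (5.7, 3.0), the orange torus covered √(0.3² + 1.2²) ≈ 1.2 units.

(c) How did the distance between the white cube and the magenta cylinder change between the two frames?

-0.3

Before: roughly 7.8 units apart; after: 7.5. That's 0.3 units closer together.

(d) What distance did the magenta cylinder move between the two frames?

1.1

From (3.6, 2.3) to (3.4, 1.2), the magenta cylinder covered √(0.2² + 1.1²) ≈ 1.1 units.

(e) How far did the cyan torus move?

0.8

The cyan torus moved from about (5.1, 3.0) to (4.3, 3.1), a distance of √(0.8² + 0.1²) ≈ 0.8.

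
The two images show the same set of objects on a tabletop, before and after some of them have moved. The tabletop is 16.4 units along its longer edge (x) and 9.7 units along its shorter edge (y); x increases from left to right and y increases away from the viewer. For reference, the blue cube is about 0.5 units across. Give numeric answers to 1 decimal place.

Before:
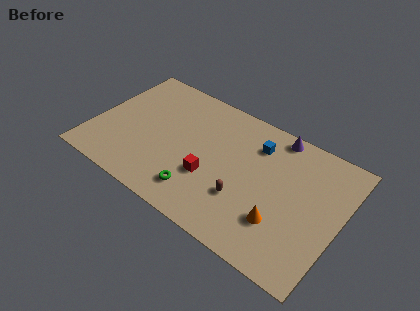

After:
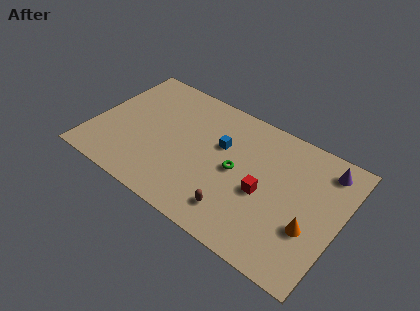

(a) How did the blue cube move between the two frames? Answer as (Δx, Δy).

(-2.2, -1.3)

The blue cube was at about (10.5, 7.4) and moved to about (8.3, 6.1).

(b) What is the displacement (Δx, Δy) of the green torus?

(2.0, 2.9)

The green torus was at about (7.6, 1.9) and moved to about (9.6, 4.8).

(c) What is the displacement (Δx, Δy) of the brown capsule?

(-0.3, -1.2)

The brown capsule was at about (10.4, 3.1) and moved to about (10.1, 1.9).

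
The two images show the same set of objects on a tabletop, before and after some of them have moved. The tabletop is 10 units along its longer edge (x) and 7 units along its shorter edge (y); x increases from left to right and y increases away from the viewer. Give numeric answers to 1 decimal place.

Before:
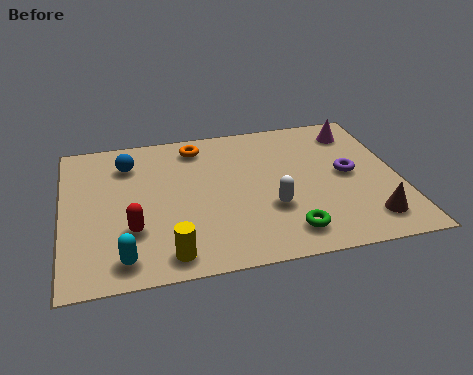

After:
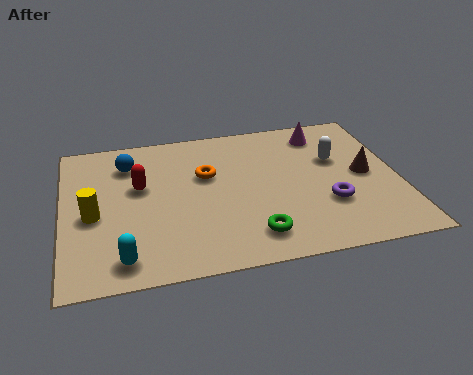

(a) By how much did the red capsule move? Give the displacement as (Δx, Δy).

(0.3, 2.0)

The red capsule was at about (2.0, 2.2) and moved to about (2.3, 4.2).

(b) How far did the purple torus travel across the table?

1.5

The purple torus was near (8.5, 3.6) before and (7.8, 2.3) after, so it travelled √(0.7² + 1.3²) ≈ 1.5 units.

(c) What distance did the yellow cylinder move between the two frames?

3.0

The yellow cylinder moved from about (3.0, 0.9) to (0.9, 3.1), a distance of √(2.1² + 2.2²) ≈ 3.0.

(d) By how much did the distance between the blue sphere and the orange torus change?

+0.3

Before: roughly 2.2 units apart; after: 2.5. That's 0.3 units further apart.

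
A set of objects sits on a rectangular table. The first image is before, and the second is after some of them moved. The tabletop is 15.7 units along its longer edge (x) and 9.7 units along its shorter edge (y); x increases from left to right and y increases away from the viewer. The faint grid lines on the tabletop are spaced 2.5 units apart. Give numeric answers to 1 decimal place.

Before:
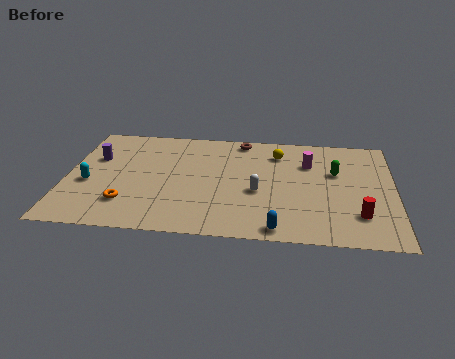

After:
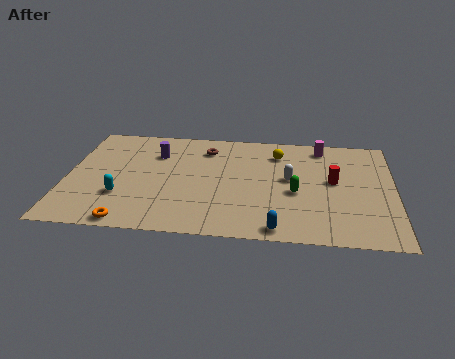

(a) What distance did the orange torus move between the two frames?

1.6

The orange torus moved from about (3.0, 2.4) to (3.2, 0.8), a distance of √(0.2² + 1.6²) ≈ 1.6.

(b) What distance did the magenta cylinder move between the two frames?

1.7

From (11.6, 6.8) to (12.2, 8.4), the magenta cylinder covered √(0.6² + 1.6²) ≈ 1.7 units.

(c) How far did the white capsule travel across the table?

2.0

The white capsule was near (9.2, 4.0) before and (10.7, 5.3) after, so it travelled √(1.5² + 1.3²) ≈ 2.0 units.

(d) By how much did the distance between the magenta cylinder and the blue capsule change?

+1.7

They were about 6.1 units apart before and 7.8 after — 1.7 units further apart.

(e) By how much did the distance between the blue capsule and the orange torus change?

-0.4

Before: roughly 7.4 units apart; after: 7.0. That's 0.4 units closer together.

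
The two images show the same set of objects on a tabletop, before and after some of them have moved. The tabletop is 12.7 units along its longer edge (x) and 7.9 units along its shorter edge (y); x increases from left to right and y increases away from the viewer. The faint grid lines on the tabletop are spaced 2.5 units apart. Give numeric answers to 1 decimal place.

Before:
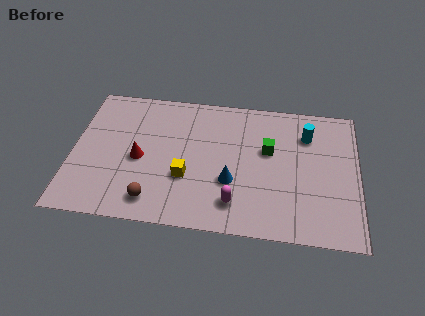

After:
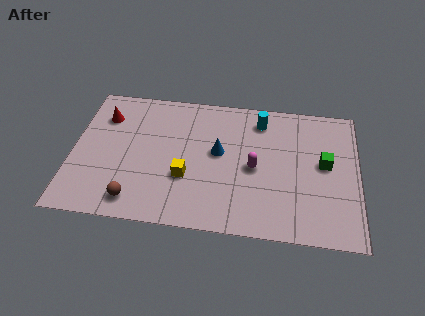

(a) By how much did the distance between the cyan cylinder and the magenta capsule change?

-2.5

Before: roughly 5.3 units apart; after: 2.8. That's 2.5 units closer together.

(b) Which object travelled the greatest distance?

the red cone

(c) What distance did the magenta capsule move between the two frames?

2.2

The magenta capsule was near (7.3, 1.6) before and (8.1, 3.7) after, so it travelled √(0.8² + 2.1²) ≈ 2.2 units.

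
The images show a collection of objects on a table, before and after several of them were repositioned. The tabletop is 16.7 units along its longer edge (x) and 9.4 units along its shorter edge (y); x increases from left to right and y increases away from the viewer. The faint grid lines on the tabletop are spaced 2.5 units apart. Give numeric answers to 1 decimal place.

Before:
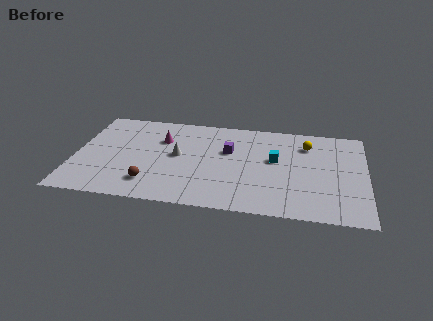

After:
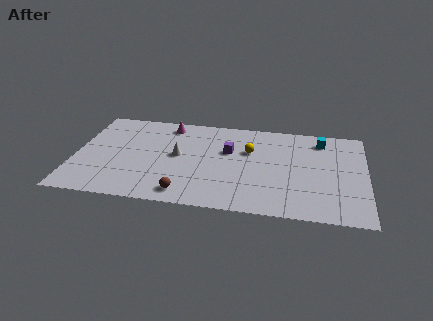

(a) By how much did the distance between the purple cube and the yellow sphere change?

-3.5

Before: roughly 4.7 units apart; after: 1.2. That's 3.5 units closer together.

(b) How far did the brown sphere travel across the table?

2.1

From (4.5, 2.0) to (6.5, 1.3), the brown sphere covered √(2.0² + 0.7²) ≈ 2.1 units.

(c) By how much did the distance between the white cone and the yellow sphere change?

-3.5

Before: roughly 7.7 units apart; after: 4.2. That's 3.5 units closer together.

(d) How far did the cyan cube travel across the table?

3.5

The cyan cube was near (11.5, 5.4) before and (14.1, 7.8) after, so it travelled √(2.6² + 2.4²) ≈ 3.5 units.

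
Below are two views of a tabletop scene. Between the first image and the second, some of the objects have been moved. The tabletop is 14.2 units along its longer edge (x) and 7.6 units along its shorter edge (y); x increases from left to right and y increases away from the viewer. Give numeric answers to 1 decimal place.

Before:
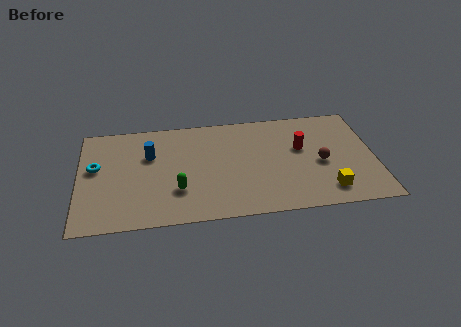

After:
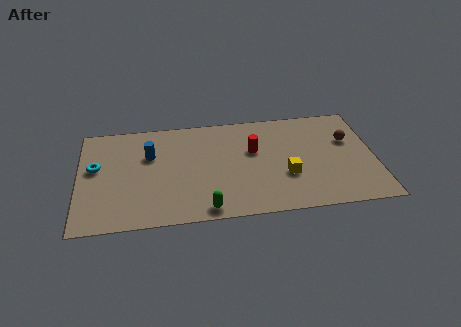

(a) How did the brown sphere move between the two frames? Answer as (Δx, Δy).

(1.4, 1.5)

The brown sphere started near (11.6, 3.4) and ended near (13.0, 4.9).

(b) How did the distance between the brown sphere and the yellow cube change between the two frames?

+1.8

The distance was about 2.0 in the first image and 3.8 in the second, so they moved 1.8 units further apart.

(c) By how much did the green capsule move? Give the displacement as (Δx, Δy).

(1.3, -1.5)

From the two frames, the green capsule sits at roughly (4.7, 2.3) before and (6.0, 0.8) after.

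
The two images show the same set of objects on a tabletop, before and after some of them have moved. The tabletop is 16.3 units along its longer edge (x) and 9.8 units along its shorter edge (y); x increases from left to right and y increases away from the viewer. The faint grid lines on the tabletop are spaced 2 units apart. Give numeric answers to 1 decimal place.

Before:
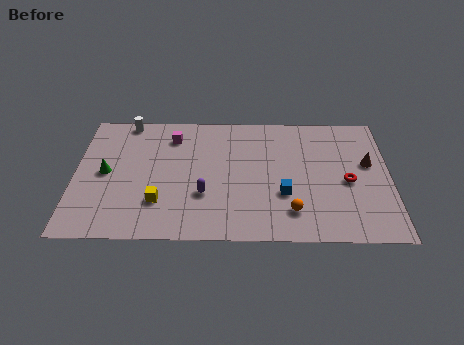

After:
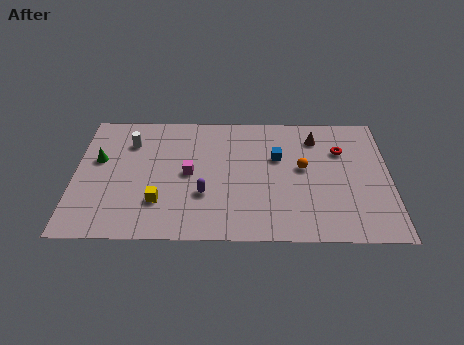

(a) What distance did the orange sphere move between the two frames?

3.4

From (11.2, 2.1) to (11.8, 5.4), the orange sphere covered √(0.6² + 3.3²) ≈ 3.4 units.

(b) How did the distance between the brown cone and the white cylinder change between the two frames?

-3.3

Before: roughly 13.0 units apart; after: 9.7. That's 3.3 units closer together.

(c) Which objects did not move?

the yellow cube and the purple capsule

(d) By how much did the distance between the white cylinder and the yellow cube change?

-1.7

Before: roughly 6.6 units apart; after: 4.9. That's 1.7 units closer together.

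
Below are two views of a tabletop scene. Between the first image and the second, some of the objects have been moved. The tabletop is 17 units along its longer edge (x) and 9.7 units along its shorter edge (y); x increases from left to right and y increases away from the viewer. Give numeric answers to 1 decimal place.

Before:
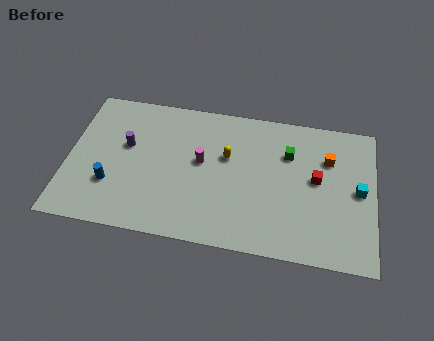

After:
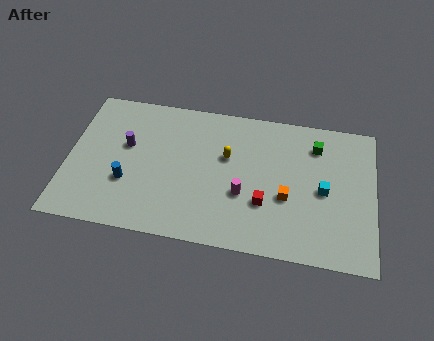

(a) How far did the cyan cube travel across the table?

1.9

The cyan cube was near (16.1, 4.9) before and (14.2, 4.6) after, so it travelled √(1.9² + 0.3²) ≈ 1.9 units.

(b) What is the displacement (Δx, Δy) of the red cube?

(-2.8, -2.1)

The red cube started near (13.8, 5.3) and ended near (11.0, 3.2).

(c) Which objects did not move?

the purple cylinder and the yellow capsule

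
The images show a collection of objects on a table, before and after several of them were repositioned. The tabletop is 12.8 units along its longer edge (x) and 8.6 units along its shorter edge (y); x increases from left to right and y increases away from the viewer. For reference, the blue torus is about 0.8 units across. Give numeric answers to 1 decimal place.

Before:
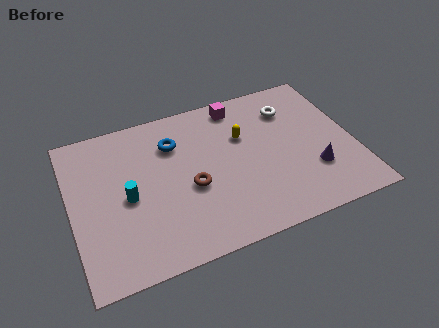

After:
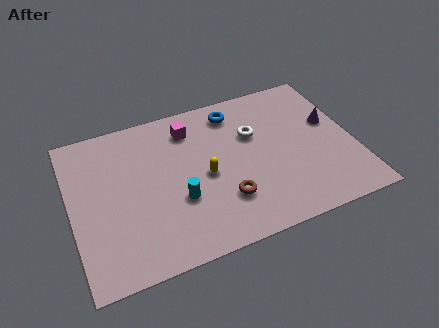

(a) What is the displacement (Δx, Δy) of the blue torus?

(2.9, 0.9)

The blue torus was at about (4.8, 6.3) and moved to about (7.7, 7.2).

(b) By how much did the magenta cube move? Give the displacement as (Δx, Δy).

(-2.3, -0.6)

From the two frames, the magenta cube sits at roughly (7.9, 7.5) before and (5.6, 6.9) after.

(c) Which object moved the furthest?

the blue torus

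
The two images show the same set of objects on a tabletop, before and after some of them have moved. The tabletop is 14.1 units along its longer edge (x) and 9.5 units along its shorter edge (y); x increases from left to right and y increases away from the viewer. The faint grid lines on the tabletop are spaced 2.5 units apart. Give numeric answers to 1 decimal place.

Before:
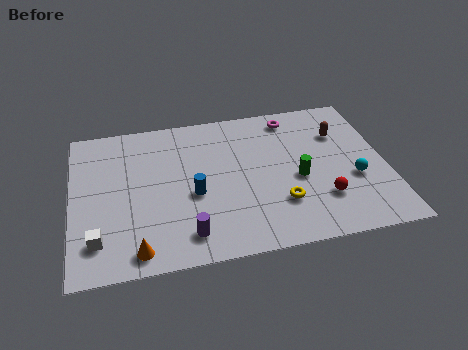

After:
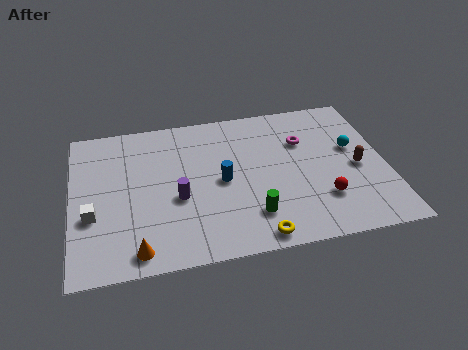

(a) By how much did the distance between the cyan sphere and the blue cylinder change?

-1.1

They were about 7.2 units apart before and 6.1 after — 1.1 units closer together.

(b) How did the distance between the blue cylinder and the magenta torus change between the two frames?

-2.1

Before: roughly 6.3 units apart; after: 4.2. That's 2.1 units closer together.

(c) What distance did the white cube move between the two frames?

1.5

The white cube was near (1.1, 2.0) before and (0.9, 3.5) after, so it travelled √(0.2² + 1.5²) ≈ 1.5 units.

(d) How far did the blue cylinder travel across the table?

1.4

The blue cylinder moved from about (5.4, 4.0) to (6.7, 4.6), a distance of √(1.3² + 0.6²) ≈ 1.4.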